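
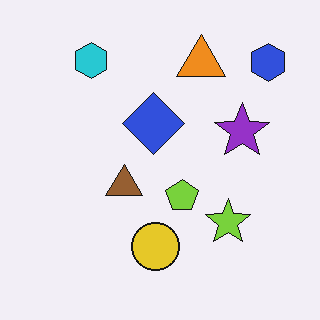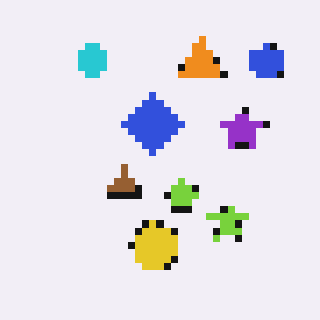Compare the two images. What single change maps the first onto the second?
The transformation is: moderately pixelated.

Shapes are reduced to large square blocks; fine edges and outlines are lost — a downscale-then-upscale (mosaic) effect.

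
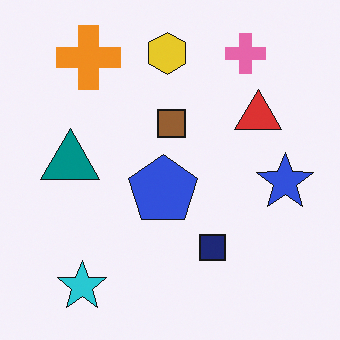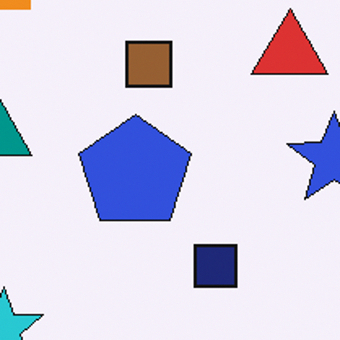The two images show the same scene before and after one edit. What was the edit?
The image was cropped to a noticeably smaller region and rescaled.

The visible shapes are larger and the field of view is narrower; shapes near the original edges may be partly or wholly outside the frame — a crop-and-rescale.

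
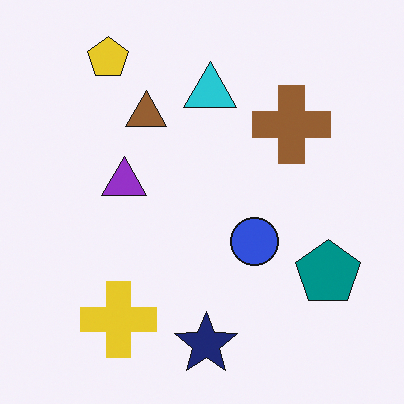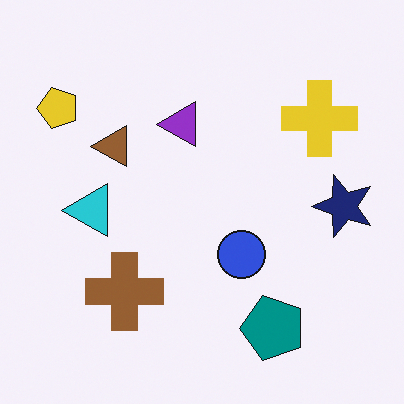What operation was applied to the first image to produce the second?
It was transposed (reflected across the top-left ↔ bottom-right diagonal).

Shapes have swapped their row and column positions — what was in the top-right is now in the bottom-left — a diagonal reflection.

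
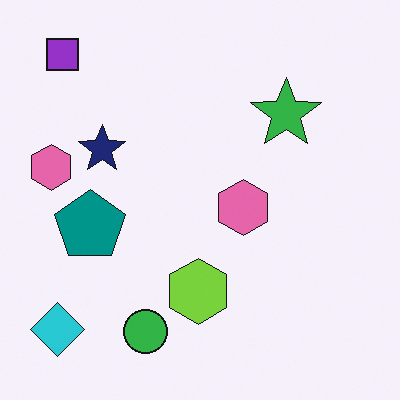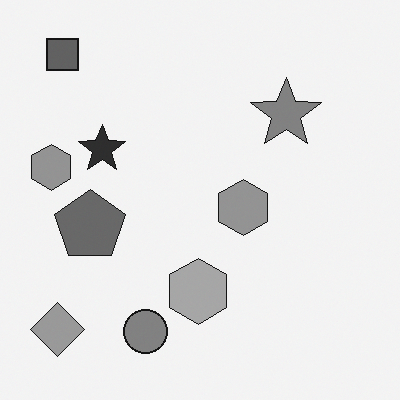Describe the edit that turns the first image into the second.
Converted to grayscale.

All color is removed — every shape is now a shade of grey.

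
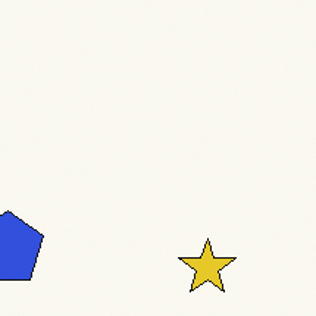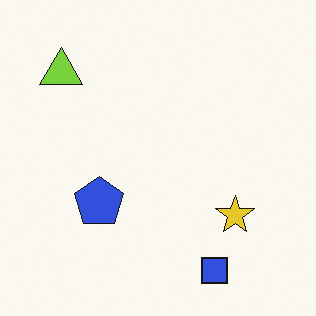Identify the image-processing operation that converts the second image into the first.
Cropped to a modestly smaller region and rescaled.

The visible shapes are larger and the field of view is narrower; shapes near the original edges may be partly or wholly outside the frame — a crop-and-rescale.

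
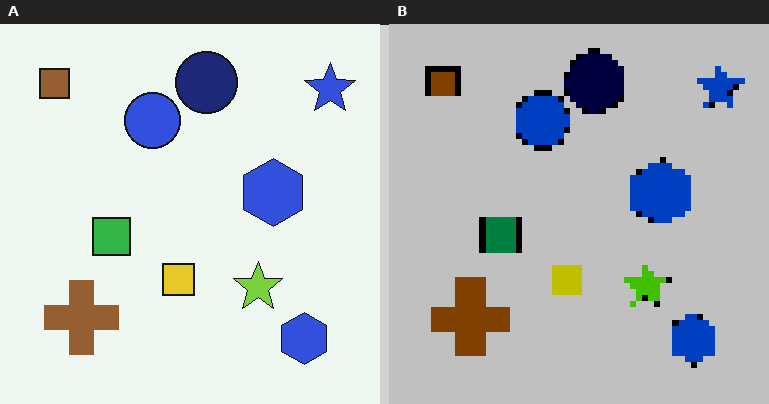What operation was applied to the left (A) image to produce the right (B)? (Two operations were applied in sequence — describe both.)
The right (B) image is the left (A) heavily posterized to just a handful of flat colors, then pixelated into visible square blocks.

Each flat color has snapped to a coarser quantized level — most visibly, the near-white background has dropped to a flat grey. Shapes are reduced to large square blocks; fine edges and outlines are lost — a downscale-then-upscale (mosaic) effect.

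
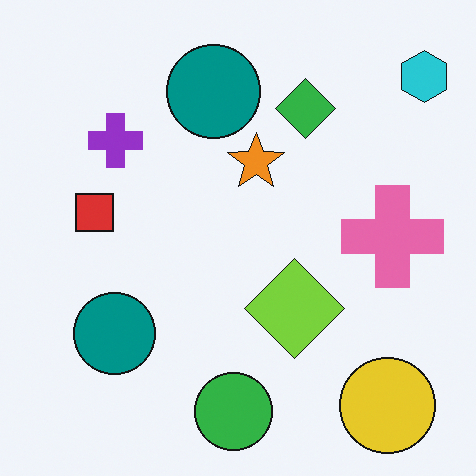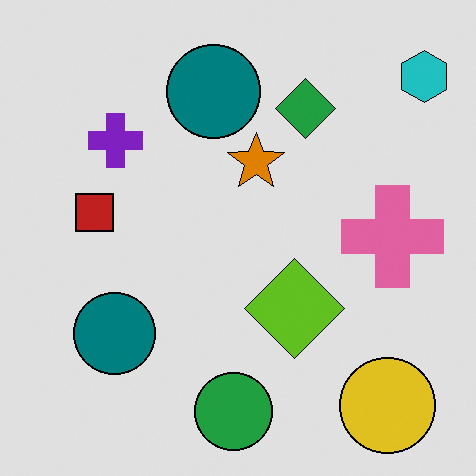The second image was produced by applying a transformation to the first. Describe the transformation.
This is the original image moderately posterized.

Each flat color has snapped to a coarser quantized level — most visibly, the near-white background has dropped to a flat grey.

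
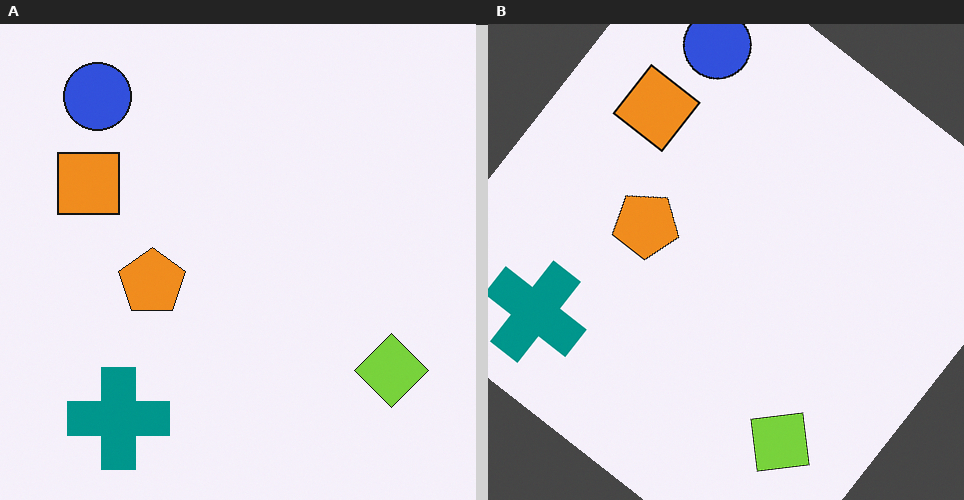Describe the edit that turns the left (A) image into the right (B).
Rotated clockwise by a large amount — several tens of degrees.

Every shape is tilted by the same angle and the image corners show triangular fill wedges — a whole-image rotation by a non-right angle.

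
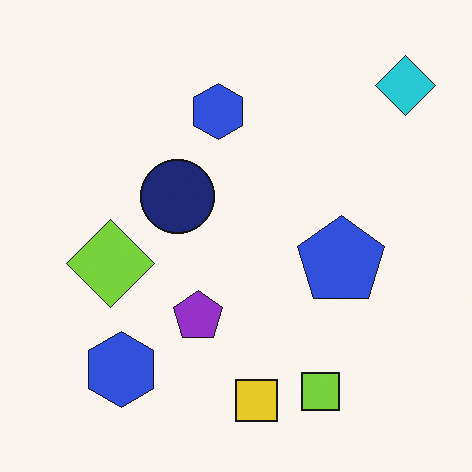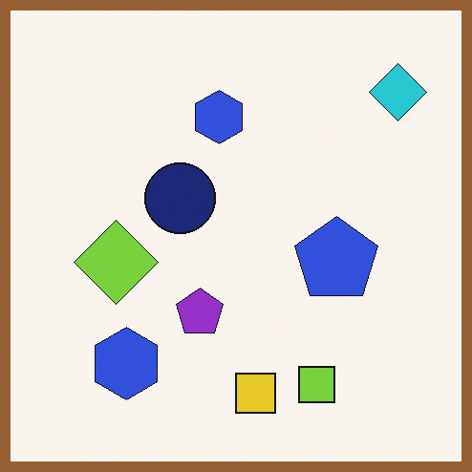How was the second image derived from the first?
This is the original image framed with a brown border.

A solid brown frame runs around the edge of the second image, with the content slightly shrunk inside it.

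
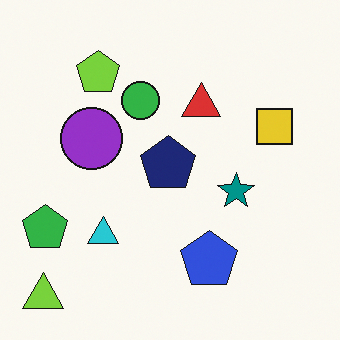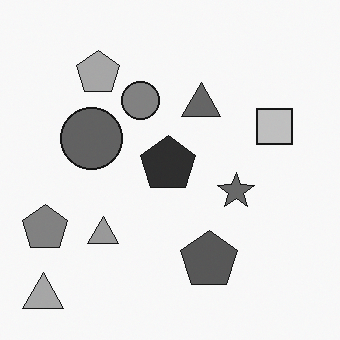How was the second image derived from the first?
The image was converted to grayscale.

All color is removed — every shape is now a shade of grey.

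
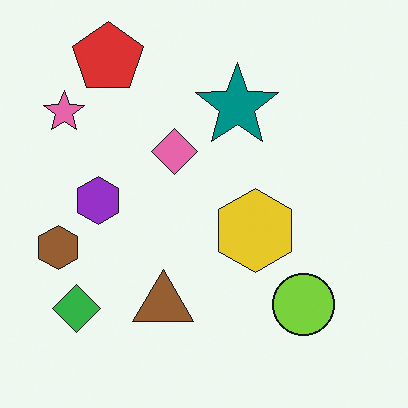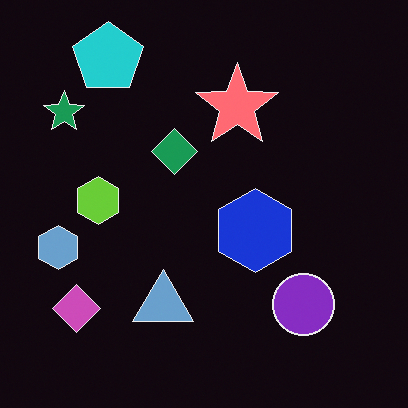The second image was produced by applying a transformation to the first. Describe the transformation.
The image was color-inverted (negative).

The light background has become dark and every shape's color is its complement — a photographic negative.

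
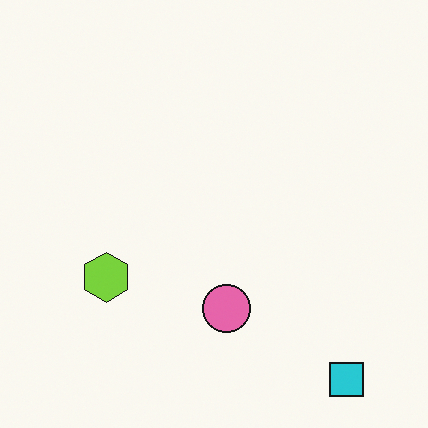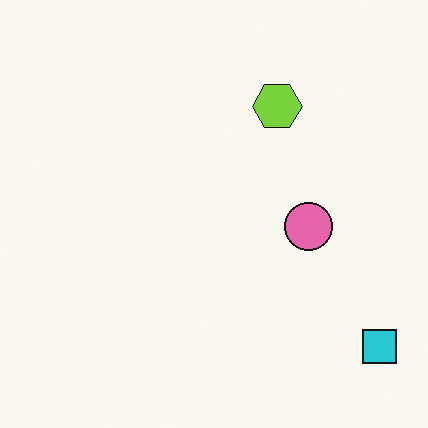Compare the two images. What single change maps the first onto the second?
This is the original image transposed (reflected across the top-left ↔ bottom-right diagonal).

Shapes have swapped their row and column positions — what was in the top-right is now in the bottom-left — a diagonal reflection.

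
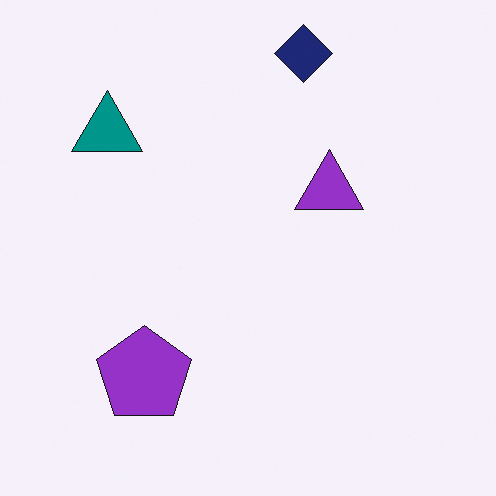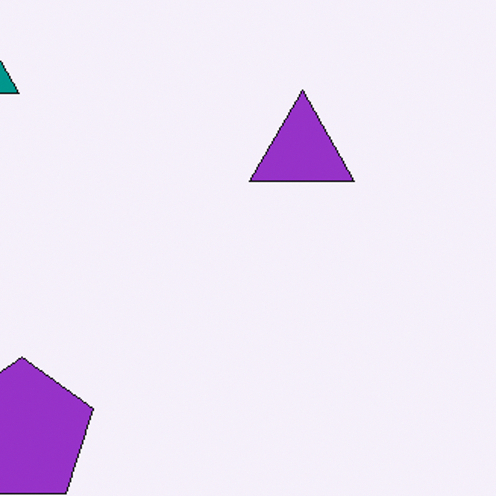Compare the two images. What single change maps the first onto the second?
This is the original image cropped to a modestly smaller region and rescaled.

The visible shapes are larger and the field of view is narrower; shapes near the original edges may be partly or wholly outside the frame — a crop-and-rescale.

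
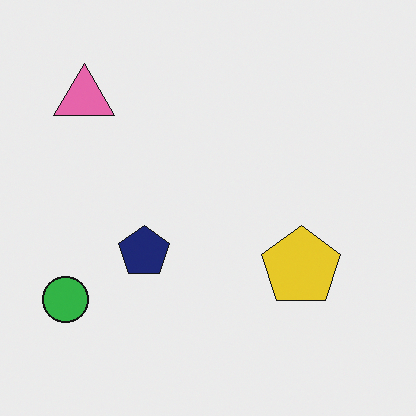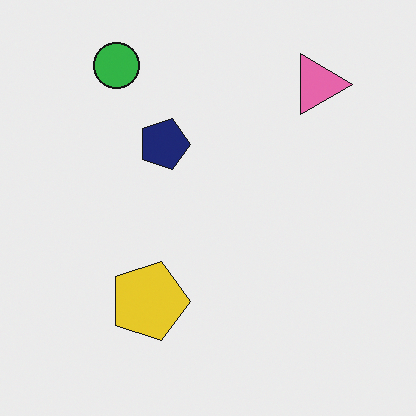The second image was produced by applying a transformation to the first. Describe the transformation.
The transformation is: rotated 90° clockwise.

The green circle sits in the bottom-left of the first image and the top-left of the second — consistent with a whole-image 90° clockwise rotation.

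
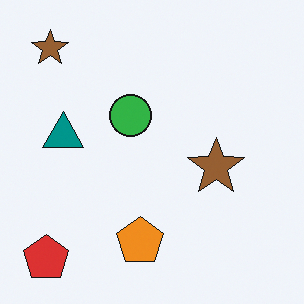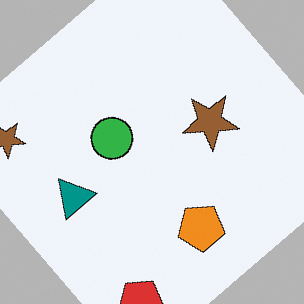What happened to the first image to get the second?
The transformation is: rotated counter-clockwise by a large amount — several tens of degrees.

Every shape is tilted by the same angle and the image corners show triangular fill wedges — a whole-image rotation by a non-right angle.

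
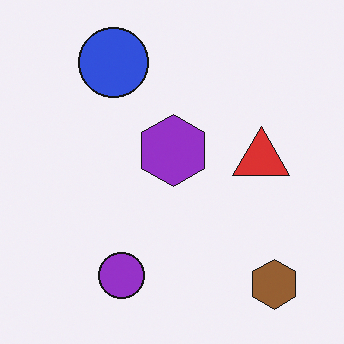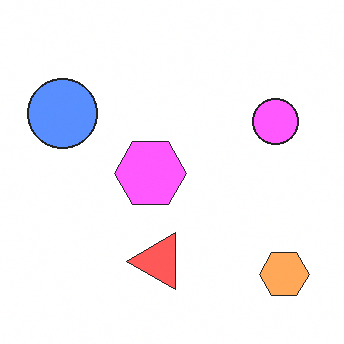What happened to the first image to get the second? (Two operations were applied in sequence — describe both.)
It was transposed (reflected across the top-left ↔ bottom-right diagonal), then noticeably brightened.

Shapes have swapped their row and column positions — what was in the top-right is now in the bottom-left — a diagonal reflection. Every pixel — background and shapes alike — is uniformly brightened.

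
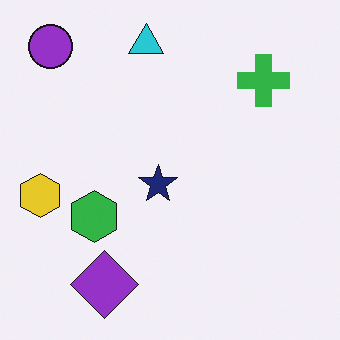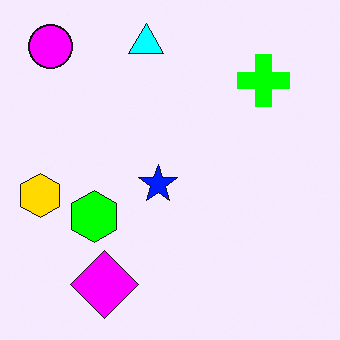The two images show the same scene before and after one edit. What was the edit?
The second image is the first made much more vivid (saturation change).

All colors are more vivid — a global saturation change.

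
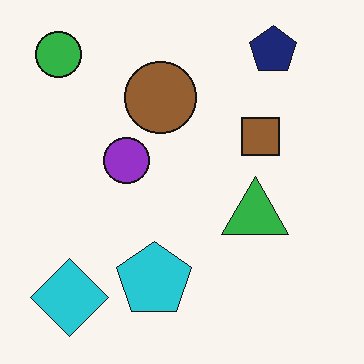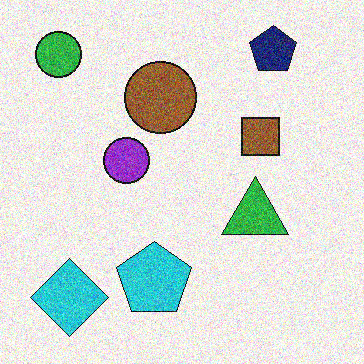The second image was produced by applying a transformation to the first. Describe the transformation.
The image was degraded with strong gaussian noise.

Random speckle covers the whole image, including the flat background.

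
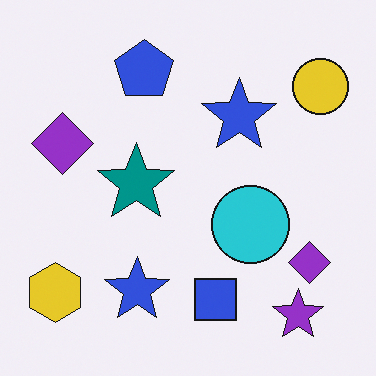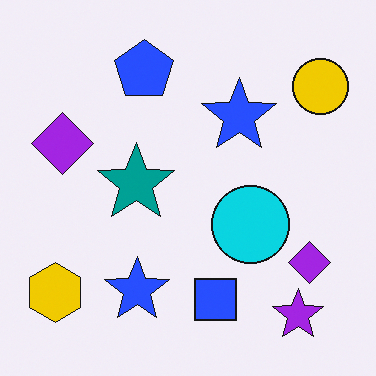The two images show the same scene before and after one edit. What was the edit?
Slightly oversaturated.

All colors are more vivid — a global saturation change.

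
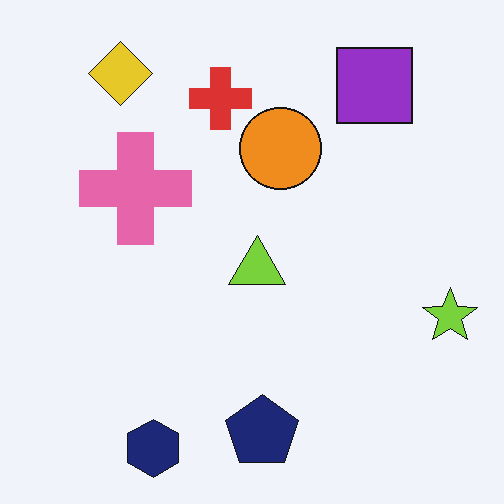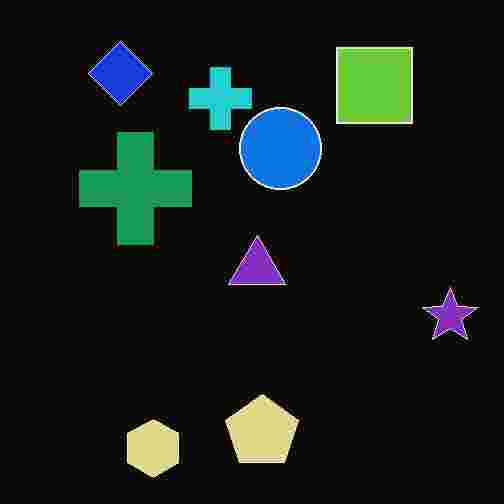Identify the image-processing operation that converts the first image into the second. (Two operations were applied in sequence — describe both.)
Color-inverted (negative), then heavily JPEG-compressed with obvious blocking artifacts.

The light background has become dark and every shape's color is its complement — a photographic negative. Blocky 8×8 compression artifacts appear around shape edges and the flat background shows ringing — characteristic JPEG degradation.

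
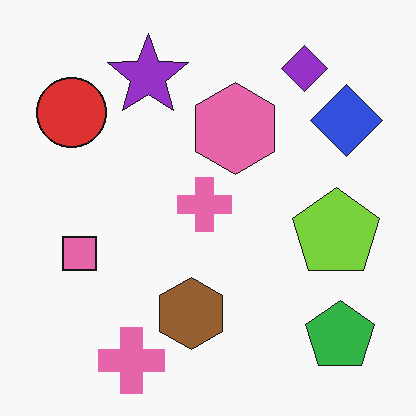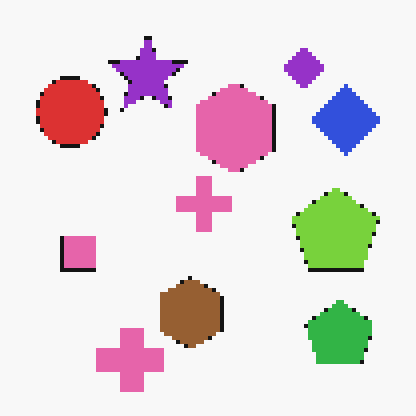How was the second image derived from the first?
Mildly pixelated.

Shapes are reduced to large square blocks; fine edges and outlines are lost — a downscale-then-upscale (mosaic) effect.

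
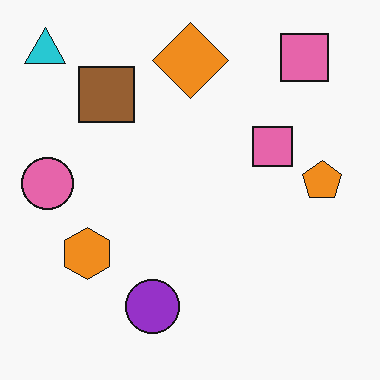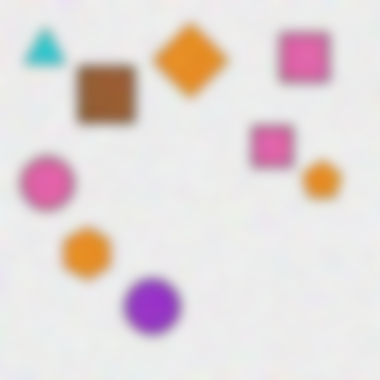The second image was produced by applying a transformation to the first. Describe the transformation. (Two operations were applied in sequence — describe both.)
It was degraded with heavy additive noise, then heavily blurred.

Random speckle covers the whole image, including the flat background. Shape edges and outlines are uniformly softened across the whole image.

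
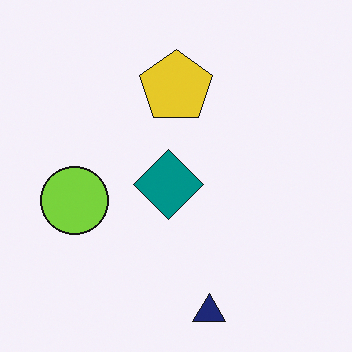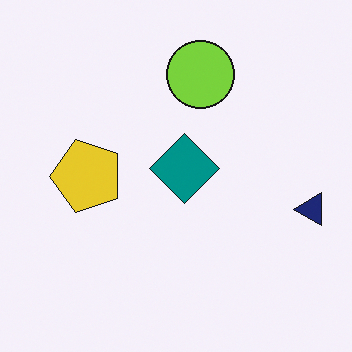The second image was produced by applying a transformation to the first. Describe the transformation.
The transformation is: transposed (reflected across the top-left ↔ bottom-right diagonal).

Shapes have swapped their row and column positions — what was in the top-right is now in the bottom-left — a diagonal reflection.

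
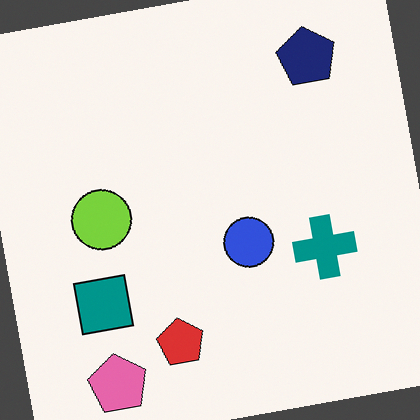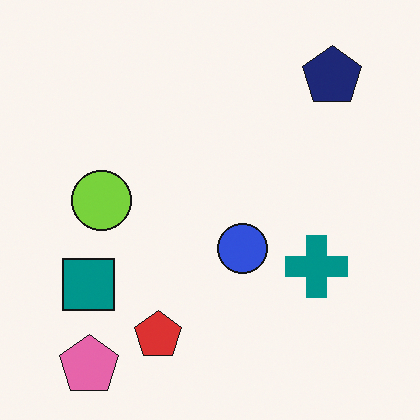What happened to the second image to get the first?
Rotated counter-clockwise by a few degrees.

Every shape is tilted by the same angle and the image corners show triangular fill wedges — a whole-image rotation by a non-right angle.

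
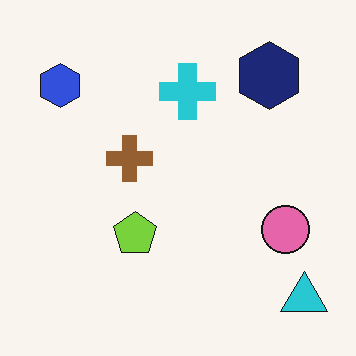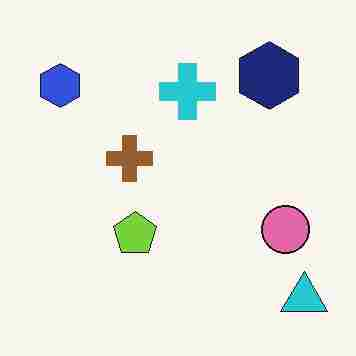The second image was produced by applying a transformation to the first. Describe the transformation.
The second image is the first heavily JPEG-compressed with obvious blocking artifacts.

Blocky 8×8 compression artifacts appear around shape edges and the flat background shows ringing — characteristic JPEG degradation.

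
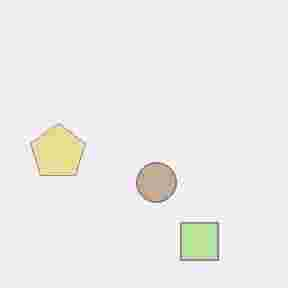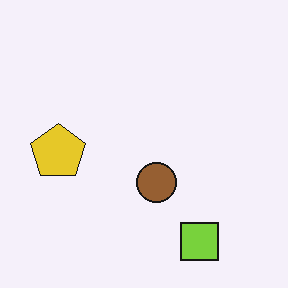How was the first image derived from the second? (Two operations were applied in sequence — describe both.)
The transformation is: washed out (contrast reduced), then degraded with heavy JPEG compression.

Tones are pushed toward mid-grey across the whole image — a global contrast change. Blocky 8×8 compression artifacts appear around shape edges and the flat background shows ringing — characteristic JPEG degradation.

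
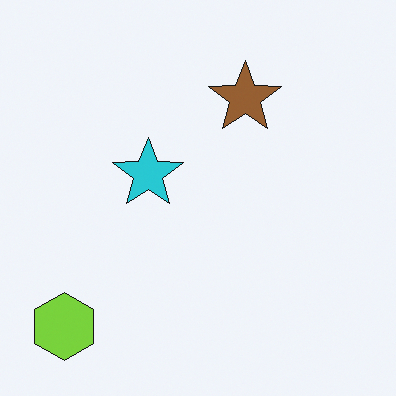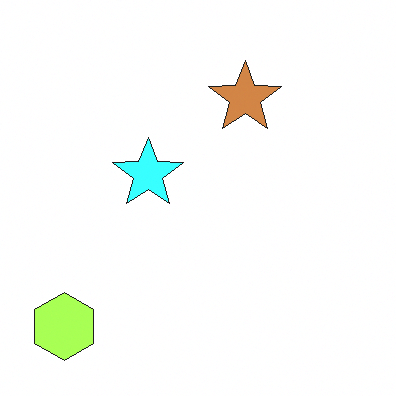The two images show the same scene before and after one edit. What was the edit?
The image was substantially brightened.

Every pixel — background and shapes alike — is uniformly brightened.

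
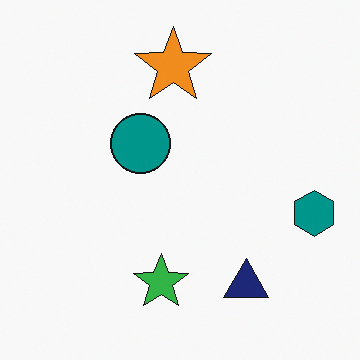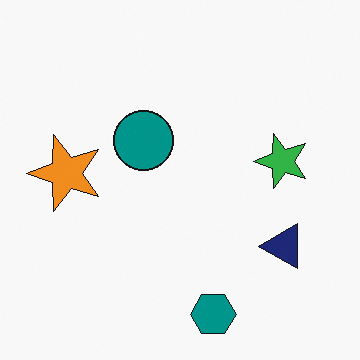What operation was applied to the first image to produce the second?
The image was transposed (reflected across the top-left ↔ bottom-right diagonal).

Shapes have swapped their row and column positions — what was in the top-right is now in the bottom-left — a diagonal reflection.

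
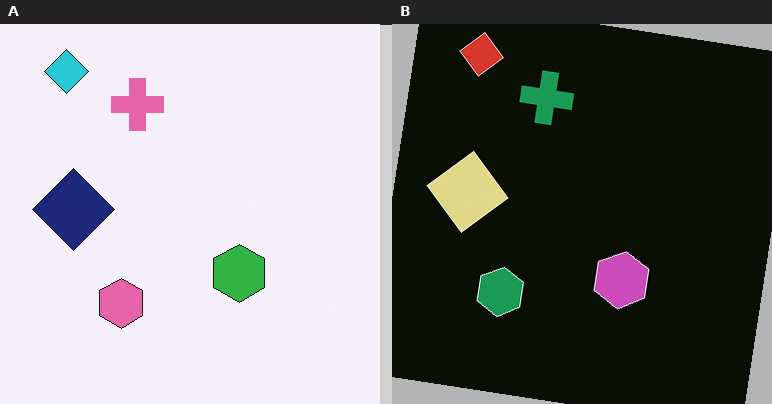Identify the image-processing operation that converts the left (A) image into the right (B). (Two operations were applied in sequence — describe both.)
The right (B) image is the left (A) color-inverted (negative), then rotated clockwise by a small amount.

The light background has become dark and every shape's color is its complement — a photographic negative. Every shape is tilted by the same angle and the image corners show triangular fill wedges — a whole-image rotation by a non-right angle.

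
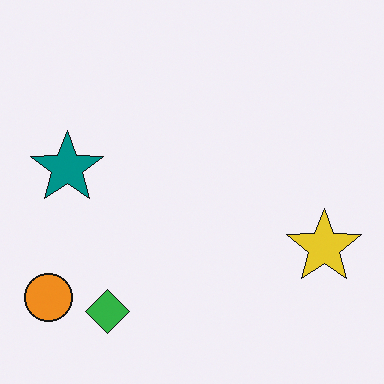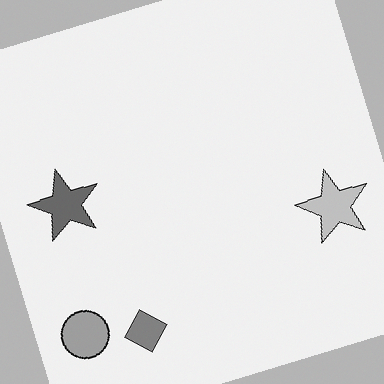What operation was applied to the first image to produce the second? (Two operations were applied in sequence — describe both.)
The second image is the first rotated counter-clockwise by a moderate amount, then converted to grayscale.

Every shape is tilted by the same angle and the image corners show triangular fill wedges — a whole-image rotation by a non-right angle. All color is removed — every shape is now a shade of grey.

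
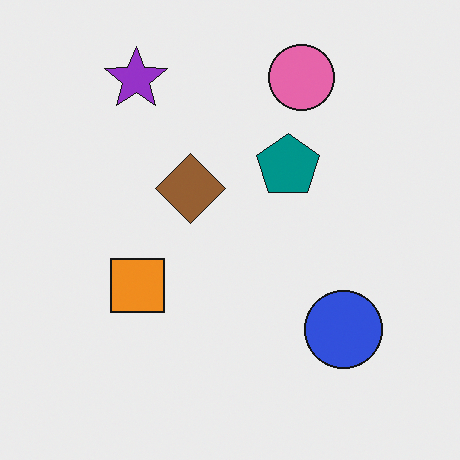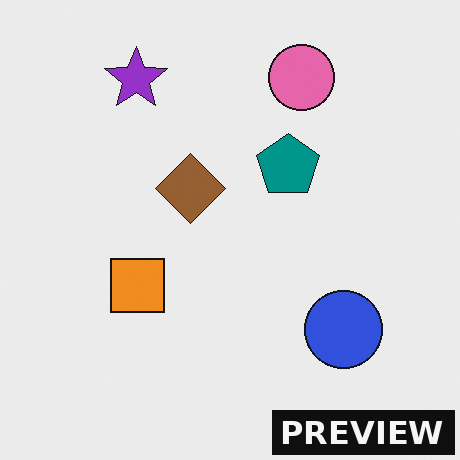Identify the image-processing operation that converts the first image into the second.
The second image is the first watermarked with the text "PREVIEW" in the lower-right corner.

A dark label reading "PREVIEW" appears in the lower-right corner.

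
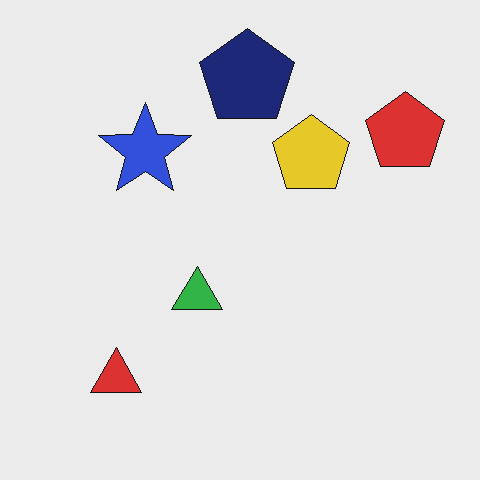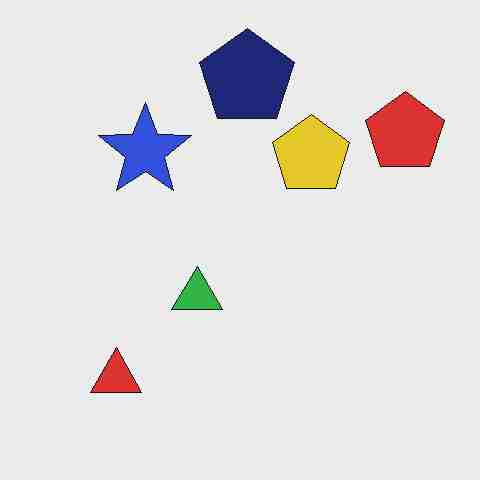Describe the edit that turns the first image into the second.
The transformation is: degraded with heavy JPEG compression.

Blocky 8×8 compression artifacts appear around shape edges and the flat background shows ringing — characteristic JPEG degradation.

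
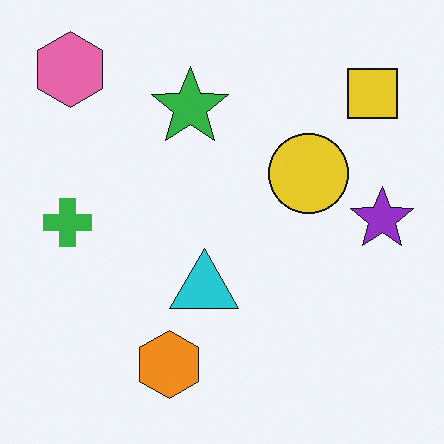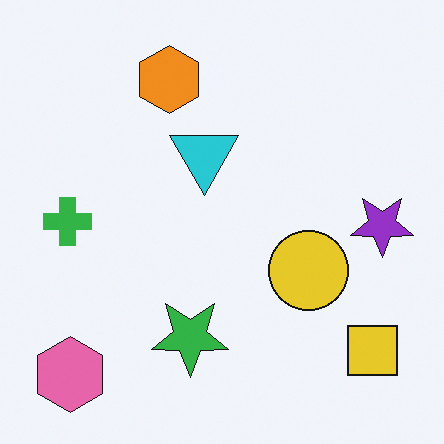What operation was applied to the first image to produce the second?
It was flipped vertically (top ↔ bottom).

The pink hexagon is in the top-left of the first image and the bottom-left of the second — shapes on opposite sides of the horizontal midline have swapped in a mirror flip.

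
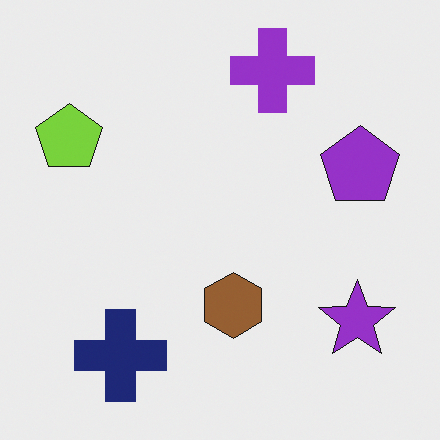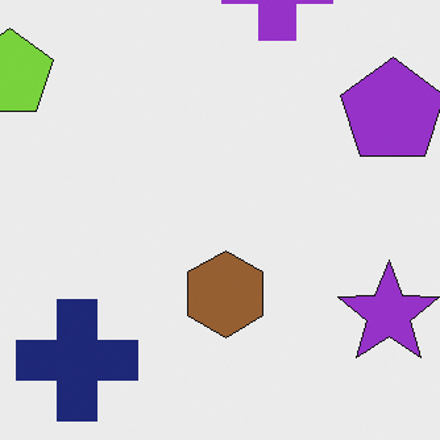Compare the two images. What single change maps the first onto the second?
The transformation is: cropped to a modestly smaller region and rescaled.

The visible shapes are larger and the field of view is narrower; shapes near the original edges may be partly or wholly outside the frame — a crop-and-rescale.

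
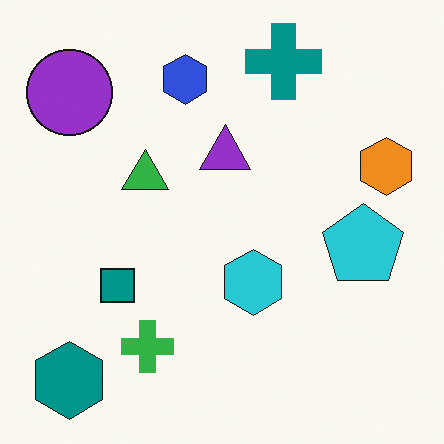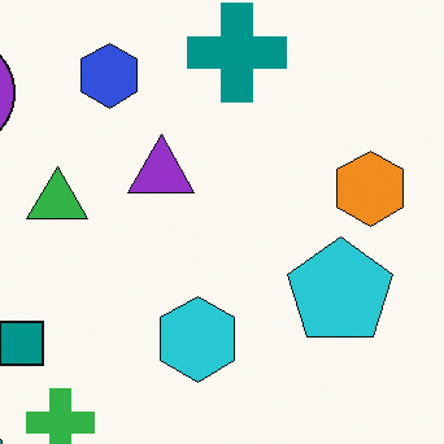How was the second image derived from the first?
The image was cropped slightly and scaled back up.

The visible shapes are larger and the field of view is narrower; shapes near the original edges may be partly or wholly outside the frame — a crop-and-rescale.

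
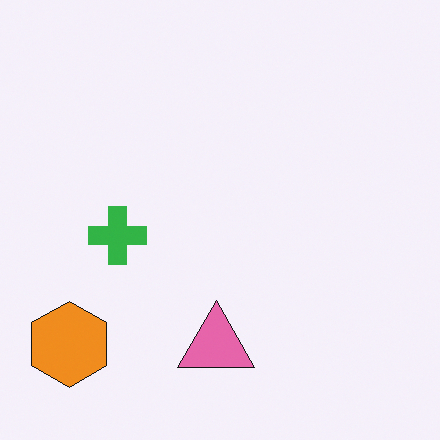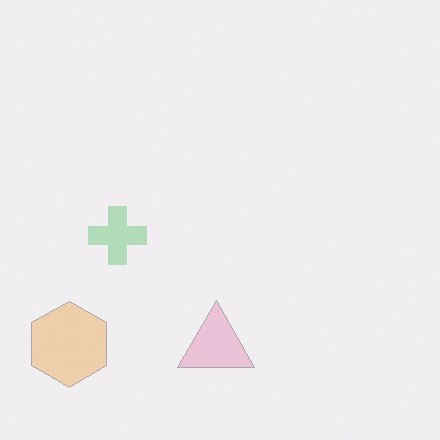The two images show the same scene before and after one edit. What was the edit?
This is the original image given much lower contrast.

Tones are pushed toward mid-grey across the whole image — a global contrast change.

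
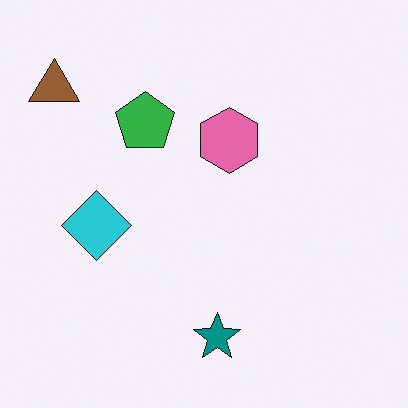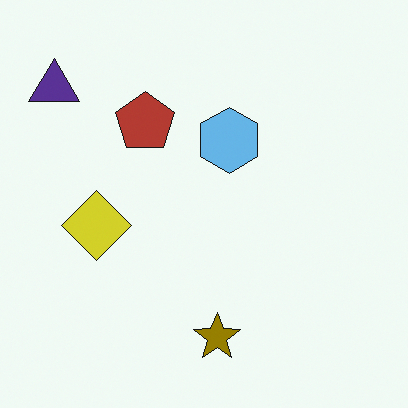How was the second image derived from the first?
Hue-shifted through roughly half the color wheel.

Every shape's color has rotated by the same amount around the hue wheel — a uniform hue shift.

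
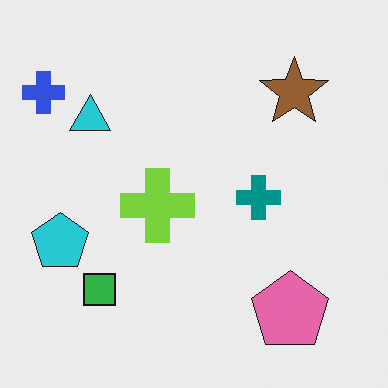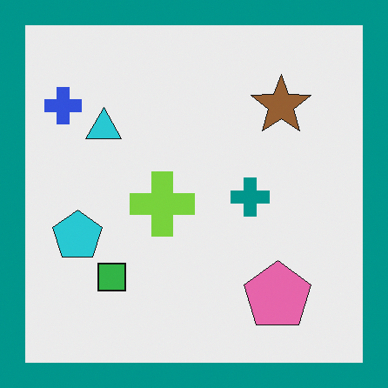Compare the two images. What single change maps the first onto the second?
Framed with a teal border.

A solid teal frame runs around the edge of the second image, with the content slightly shrunk inside it.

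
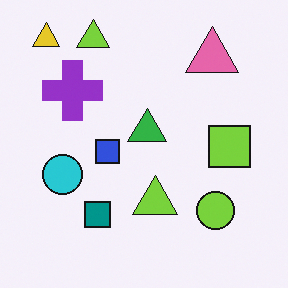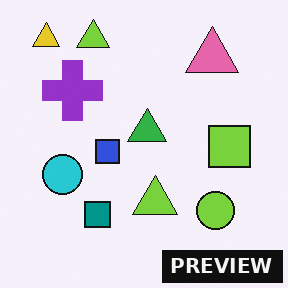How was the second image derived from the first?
The image was watermarked with the text "PREVIEW" in the lower-right corner.

A dark label reading "PREVIEW" appears in the lower-right corner.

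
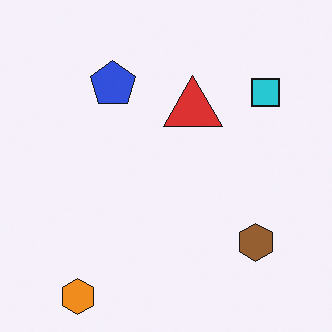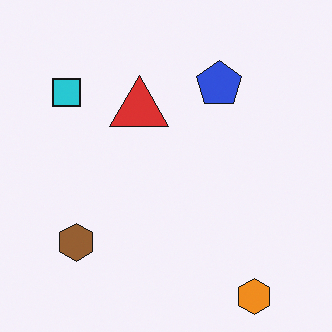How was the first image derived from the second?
The first image is the second flipped horizontally (left ↔ right).

The cyan square is in the top-left of the second image and the top-right of the first — shapes on opposite sides of the vertical midline have swapped in a mirror flip.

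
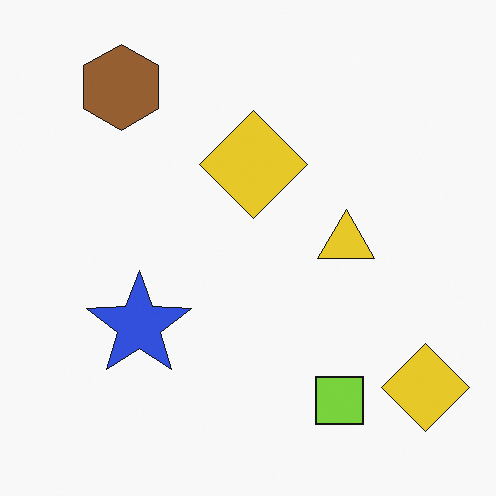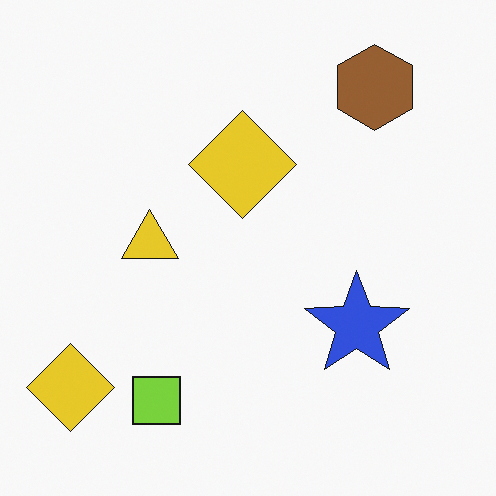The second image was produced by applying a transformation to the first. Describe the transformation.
This is the original image flipped horizontally (left ↔ right).

The brown hexagon is in the top-left of the first image and the top-right of the second — shapes on opposite sides of the vertical midline have swapped in a mirror flip.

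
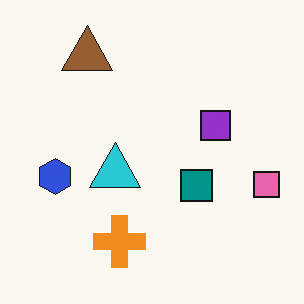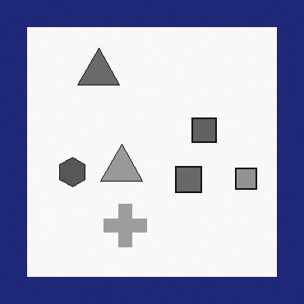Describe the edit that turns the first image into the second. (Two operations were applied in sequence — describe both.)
The transformation is: converted to grayscale, then framed with a navy border.

All color is removed — every shape is now a shade of grey. A solid navy frame runs around the edge of the second image, with the content slightly shrunk inside it.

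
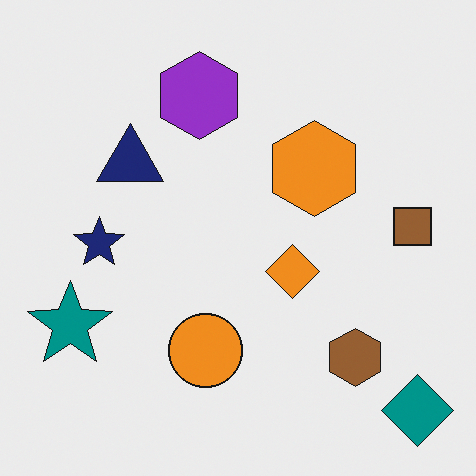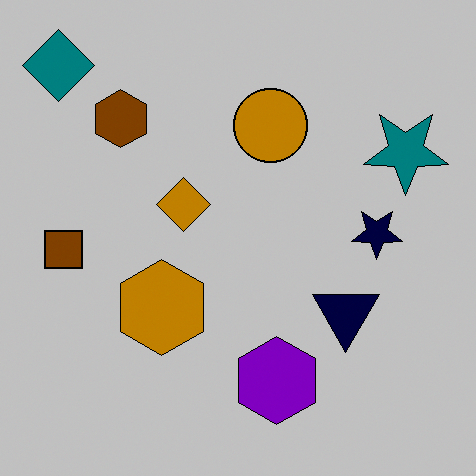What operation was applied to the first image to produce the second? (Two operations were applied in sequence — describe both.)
The image was heavily posterized to just a handful of flat colors, then rotated 180°.

Each flat color has snapped to a coarser quantized level — most visibly, the near-white background has dropped to a flat grey. The teal diamond sits in the bottom-right of the first image and the top-left of the second — consistent with a whole-image 180° rotation.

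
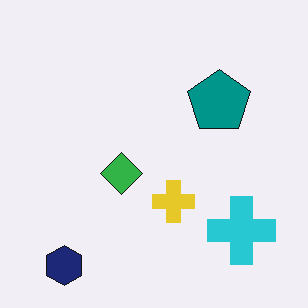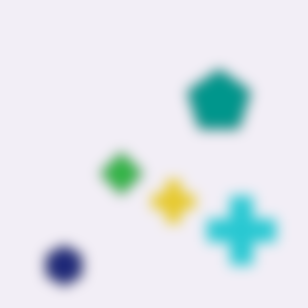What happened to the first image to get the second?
It was heavily blurred.

Shape edges and outlines are uniformly softened across the whole image.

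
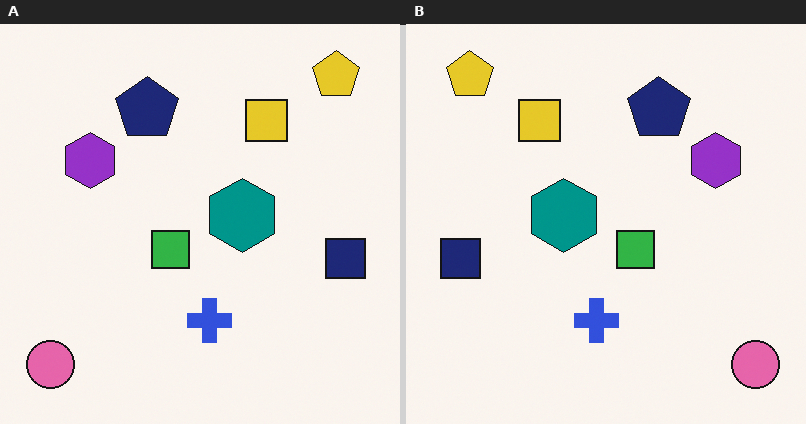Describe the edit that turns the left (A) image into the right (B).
The right (B) image is the left (A) flipped horizontally (left ↔ right).

The pink circle is in the bottom-left of the left (A) image and the bottom-right of the right (B) — shapes on opposite sides of the vertical midline have swapped in a mirror flip.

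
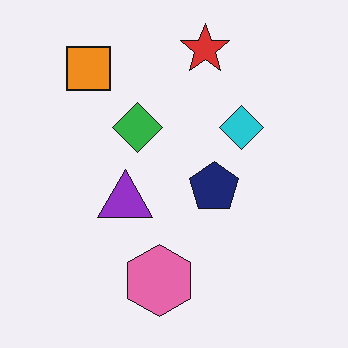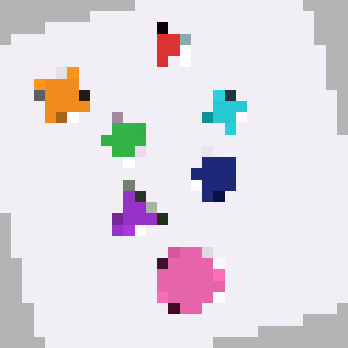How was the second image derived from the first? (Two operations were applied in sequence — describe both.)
This is the original image rotated counter-clockwise by a clearly visible amount, then heavily pixelated into large blocks.

Every shape is tilted by the same angle and the image corners show triangular fill wedges — a whole-image rotation by a non-right angle. Shapes are reduced to large square blocks; fine edges and outlines are lost — a downscale-then-upscale (mosaic) effect.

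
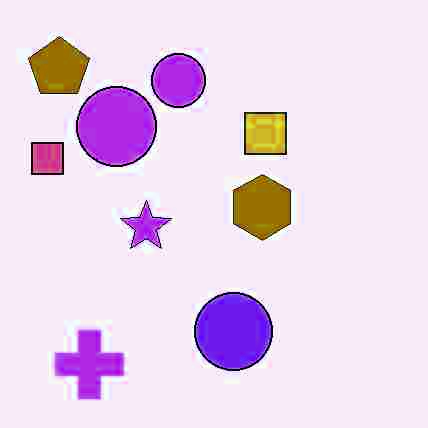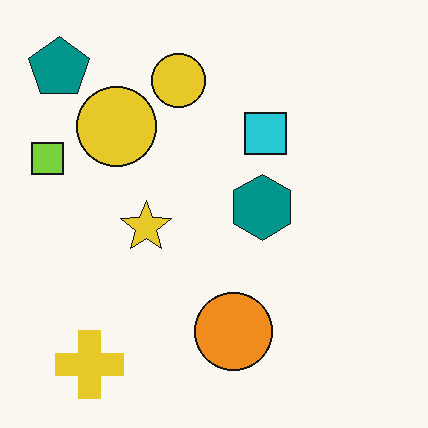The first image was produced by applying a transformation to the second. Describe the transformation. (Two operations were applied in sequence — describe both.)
It was degraded with heavy JPEG compression, then hue-shifted through roughly half the color wheel.

Blocky 8×8 compression artifacts appear around shape edges and the flat background shows ringing — characteristic JPEG degradation. Every shape's color has rotated by the same amount around the hue wheel — a uniform hue shift.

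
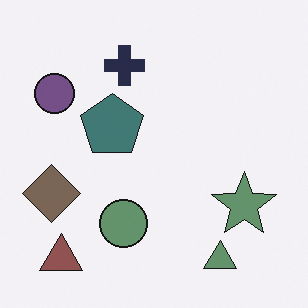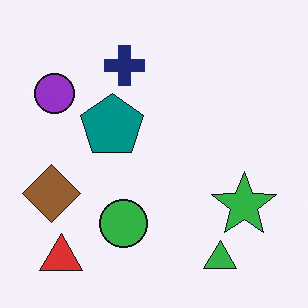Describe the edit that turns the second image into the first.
Heavily desaturated.

All colors are more muted and greyish — a global saturation change.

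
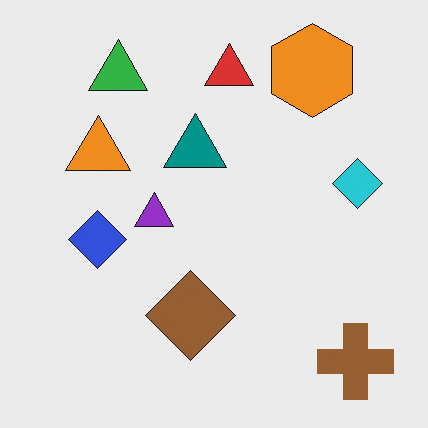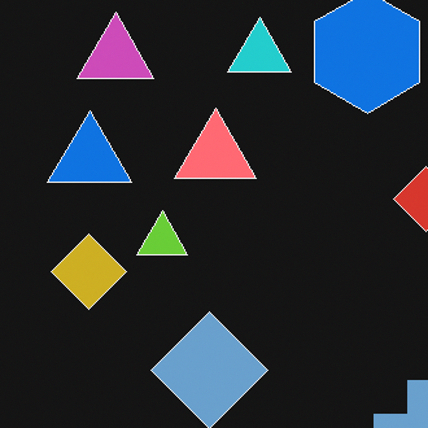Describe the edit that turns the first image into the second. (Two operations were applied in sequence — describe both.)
This is the original image color-inverted (negative), then cropped slightly and scaled back up.

The light background has become dark and every shape's color is its complement — a photographic negative. The visible shapes are larger and the field of view is narrower; shapes near the original edges may be partly or wholly outside the frame — a crop-and-rescale.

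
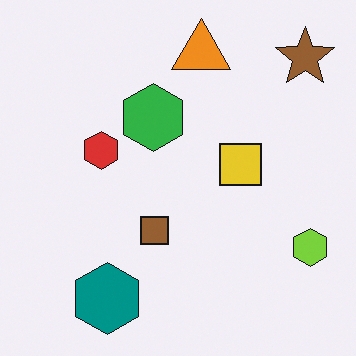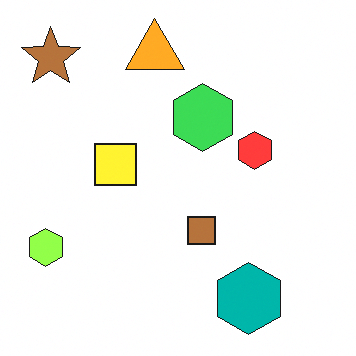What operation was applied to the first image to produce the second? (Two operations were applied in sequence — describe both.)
The second image is the first flipped horizontally (left ↔ right), then slightly brightened.

The lime hexagon is in the bottom-right of the first image and the bottom-left of the second — shapes on opposite sides of the vertical midline have swapped in a mirror flip. Every pixel — background and shapes alike — is uniformly brightened.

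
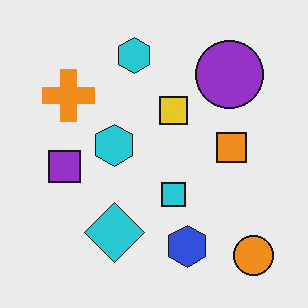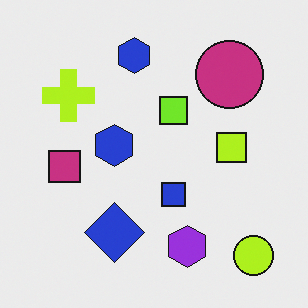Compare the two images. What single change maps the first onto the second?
The image was hue-shifted by a small amount.

Every shape's color has rotated by the same amount around the hue wheel — a uniform hue shift.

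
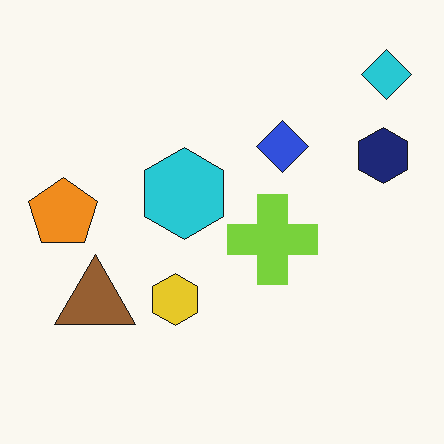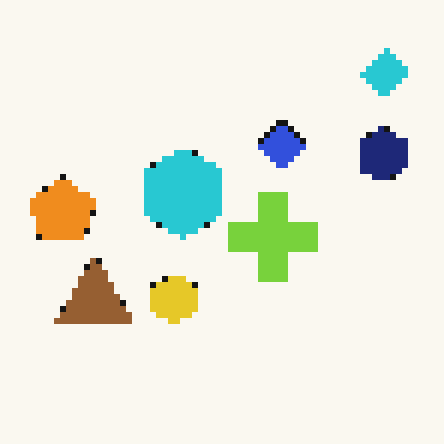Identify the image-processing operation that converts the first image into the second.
The second image is the first moderately pixelated.

Shapes are reduced to large square blocks; fine edges and outlines are lost — a downscale-then-upscale (mosaic) effect.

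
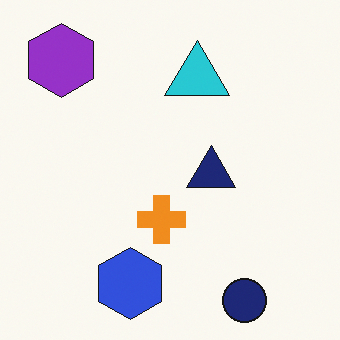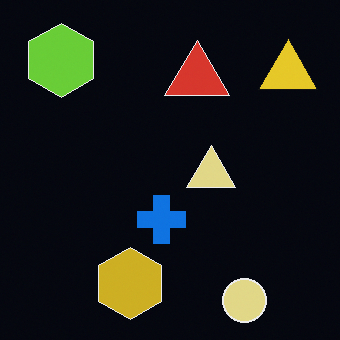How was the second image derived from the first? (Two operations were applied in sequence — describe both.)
The second image is the first color-inverted (negative), then overlaid with an additional yellow triangle.

The light background has become dark and every shape's color is its complement — a photographic negative. A yellow triangle appears in the second image that is absent from the first.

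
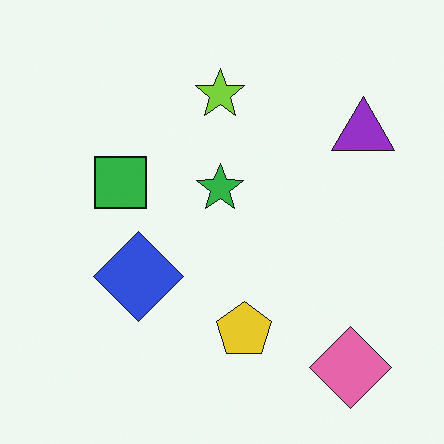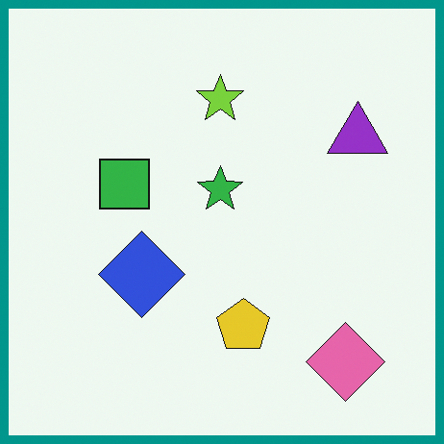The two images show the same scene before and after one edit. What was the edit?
This is the original image framed with a teal border.

A solid teal frame runs around the edge of the second image, with the content slightly shrunk inside it.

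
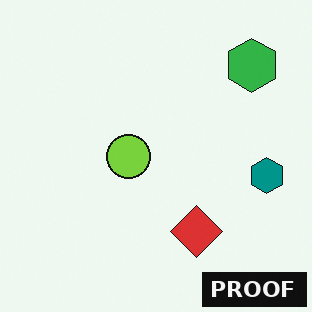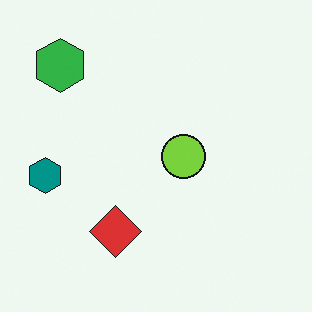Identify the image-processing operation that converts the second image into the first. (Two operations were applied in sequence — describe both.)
The image was flipped horizontally (left ↔ right), then watermarked with the text "PROOF" in the lower-right corner.

The teal hexagon is in the left of the second image and the right of the first — shapes on opposite sides of the vertical midline have swapped in a mirror flip. A dark label reading "PROOF" appears in the lower-right corner.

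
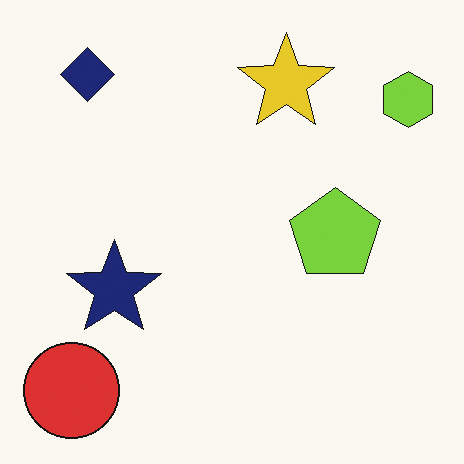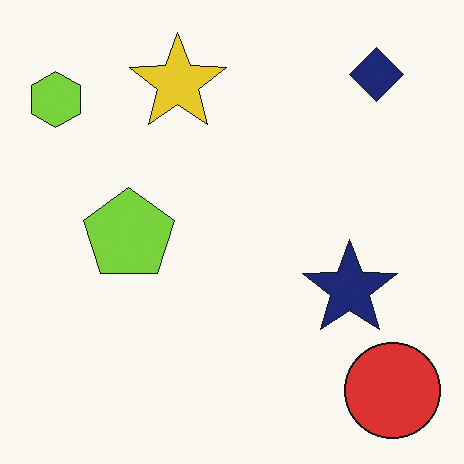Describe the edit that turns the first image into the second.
The transformation is: flipped horizontally (left ↔ right).

The lime hexagon is in the top-right of the first image and the top-left of the second — shapes on opposite sides of the vertical midline have swapped in a mirror flip.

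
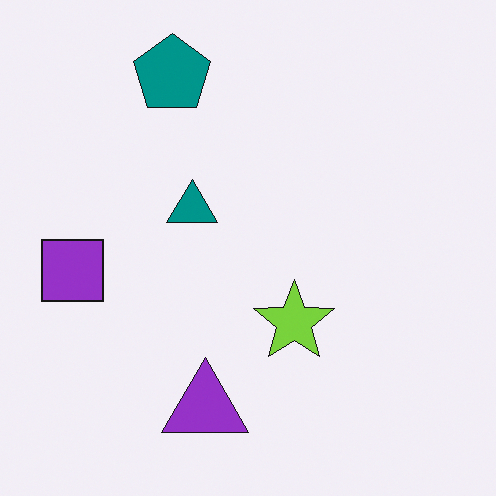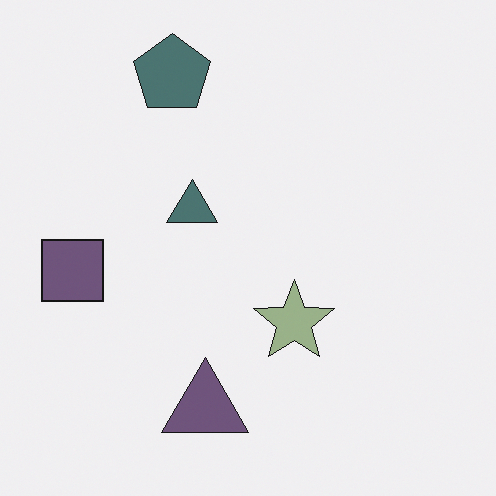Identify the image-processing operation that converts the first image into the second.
The second image is the first made much more muted (saturation change).

All colors are more muted and greyish — a global saturation change.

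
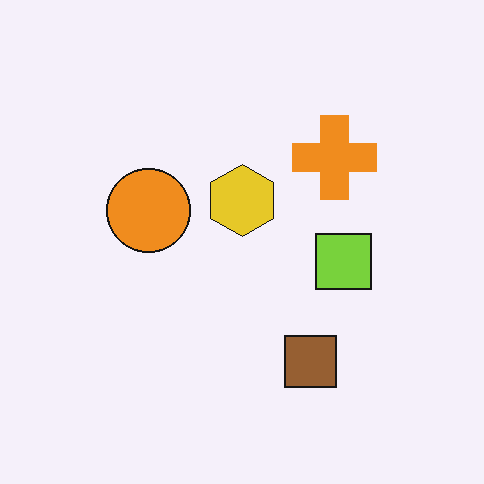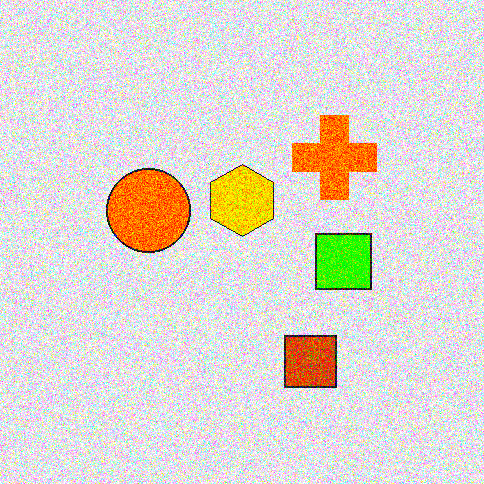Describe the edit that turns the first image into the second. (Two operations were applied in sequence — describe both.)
Degraded with strong gaussian noise, then heavily oversaturated.

Random speckle covers the whole image, including the flat background. All colors are more vivid — a global saturation change.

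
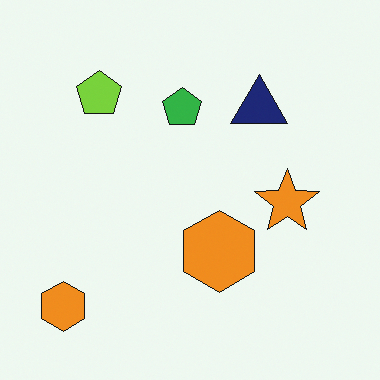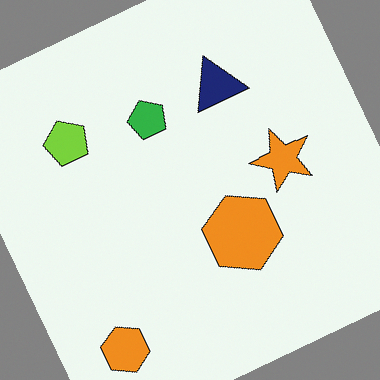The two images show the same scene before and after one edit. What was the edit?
This is the original image rotated counter-clockwise by a moderate amount.

Every shape is tilted by the same angle and the image corners show triangular fill wedges — a whole-image rotation by a non-right angle.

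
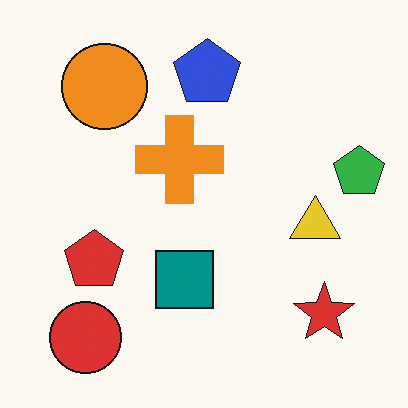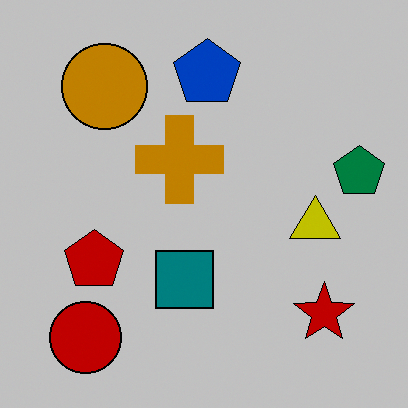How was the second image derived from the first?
The image was heavily posterized to just a handful of flat colors.

Each flat color has snapped to a coarser quantized level — most visibly, the near-white background has dropped to a flat grey.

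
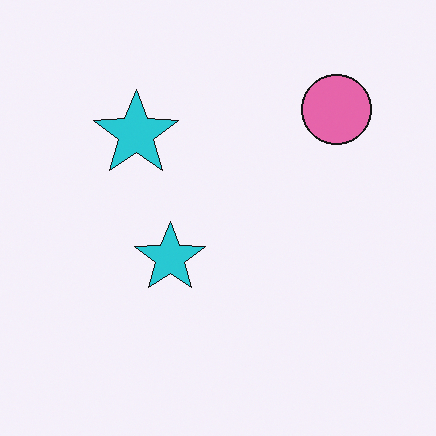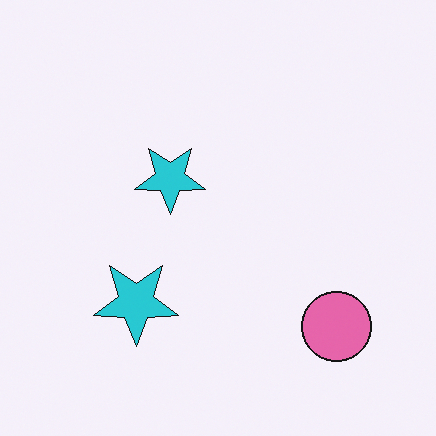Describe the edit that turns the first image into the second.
This is the original image flipped vertically (top ↔ bottom).

The pink circle is in the top-right of the first image and the bottom-right of the second — shapes on opposite sides of the horizontal midline have swapped in a mirror flip.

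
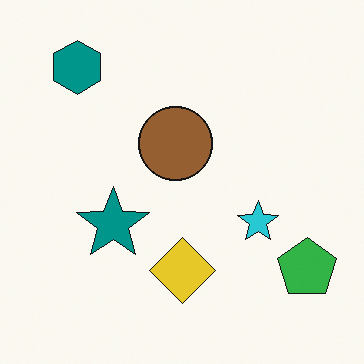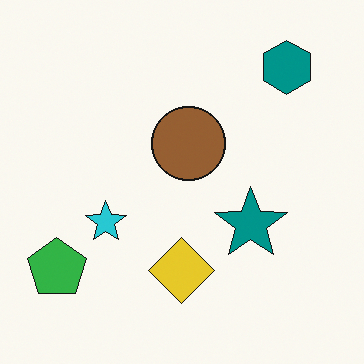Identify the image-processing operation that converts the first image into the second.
The transformation is: flipped horizontally (left ↔ right).

The green pentagon is in the bottom-right of the first image and the bottom-left of the second — shapes on opposite sides of the vertical midline have swapped in a mirror flip.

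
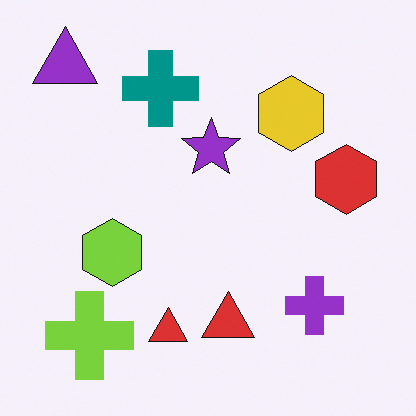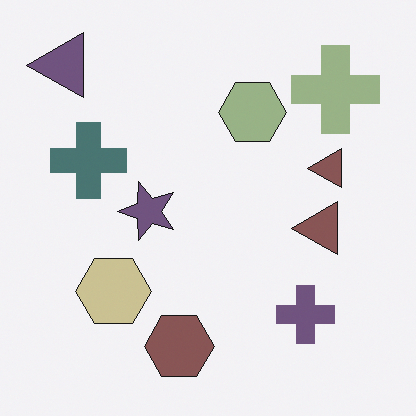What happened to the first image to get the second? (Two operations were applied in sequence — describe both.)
The second image is the first transposed (reflected across the top-left ↔ bottom-right diagonal), then heavily desaturated.

Shapes have swapped their row and column positions — what was in the top-right is now in the bottom-left — a diagonal reflection. All colors are more muted and greyish — a global saturation change.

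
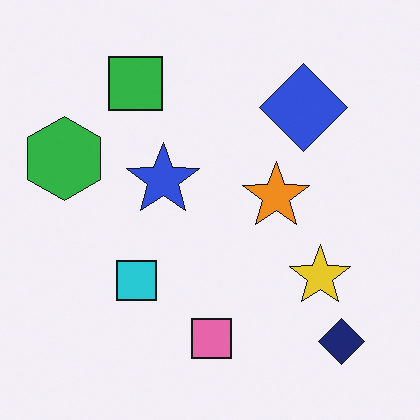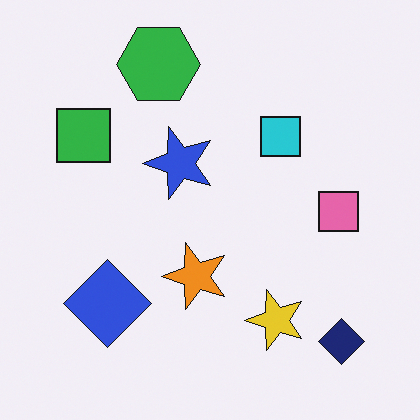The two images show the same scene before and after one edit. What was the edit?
The image was transposed (reflected across the top-left ↔ bottom-right diagonal).

Shapes have swapped their row and column positions — what was in the top-right is now in the bottom-left — a diagonal reflection.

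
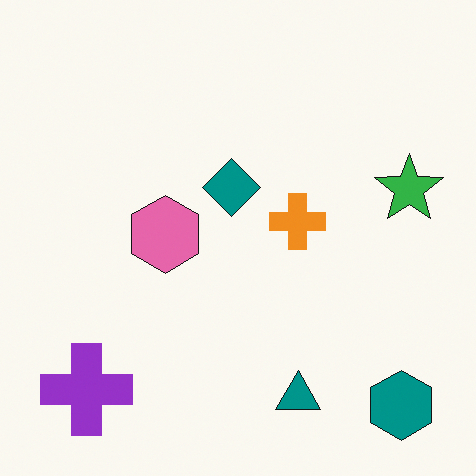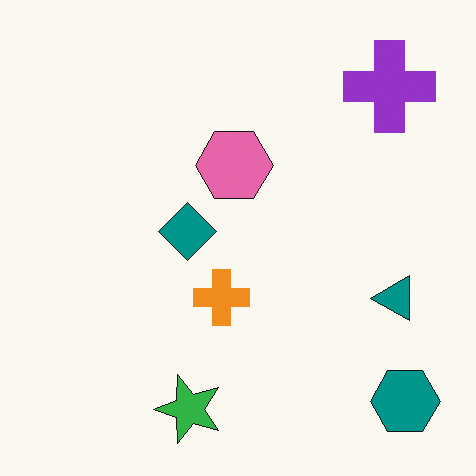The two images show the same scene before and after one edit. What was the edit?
The second image is the first transposed (reflected across the top-left ↔ bottom-right diagonal).

Shapes have swapped their row and column positions — what was in the top-right is now in the bottom-left — a diagonal reflection.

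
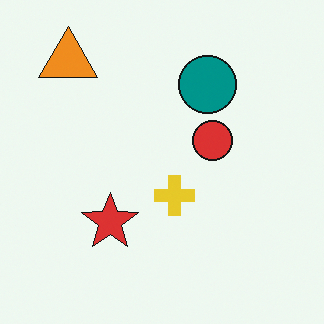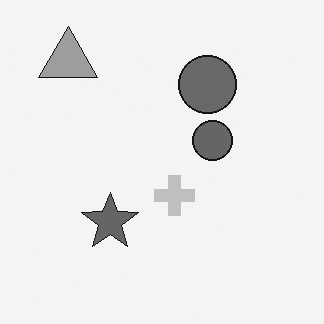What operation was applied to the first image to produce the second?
This is the original image converted to grayscale.

All color is removed — every shape is now a shade of grey.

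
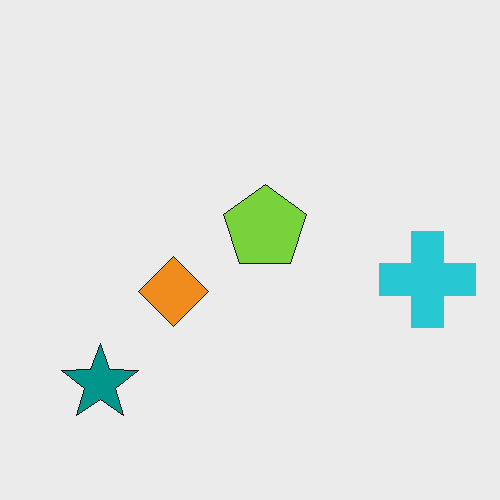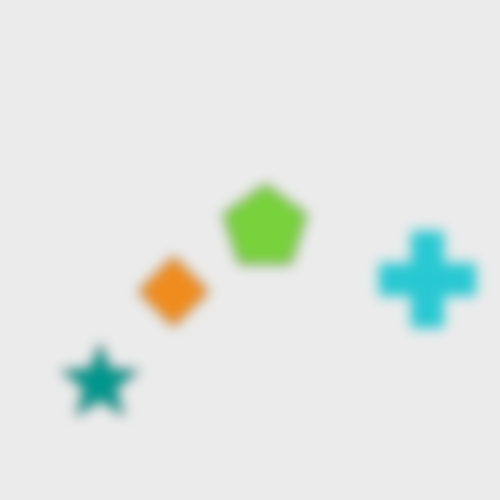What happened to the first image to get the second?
The transformation is: heavily blurred.

Shape edges and outlines are uniformly softened across the whole image.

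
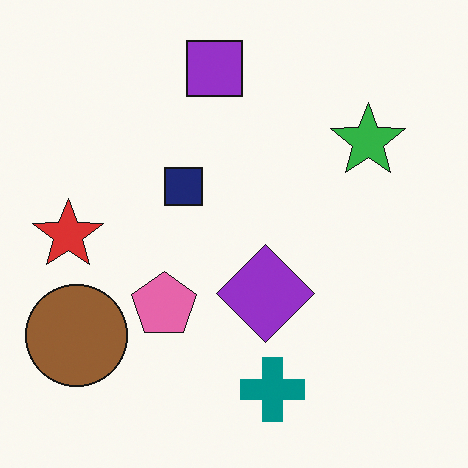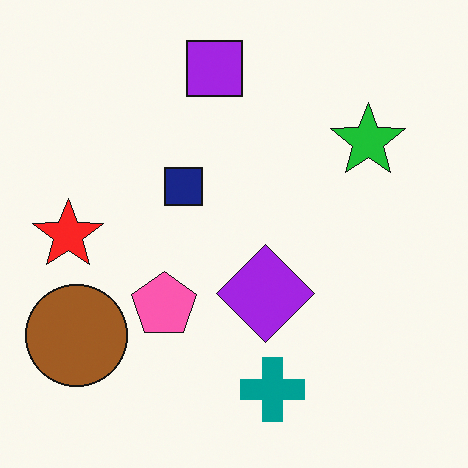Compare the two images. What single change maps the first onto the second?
This is the original image slightly oversaturated.

All colors are more vivid — a global saturation change.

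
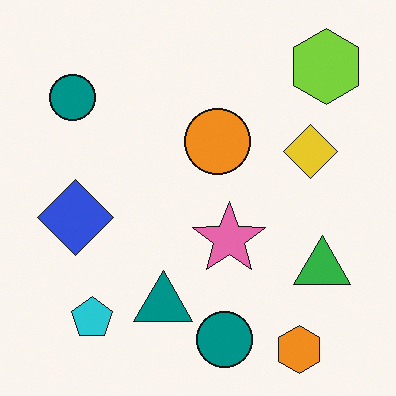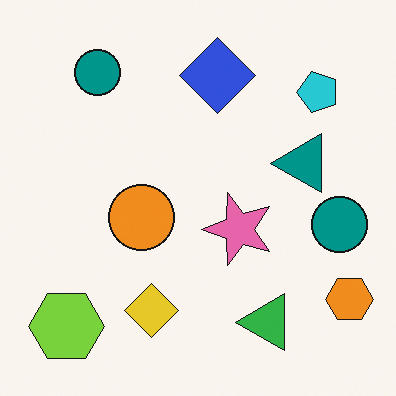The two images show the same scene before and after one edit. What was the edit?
The second image is the first transposed (reflected across the top-left ↔ bottom-right diagonal).

Shapes have swapped their row and column positions — what was in the top-right is now in the bottom-left — a diagonal reflection.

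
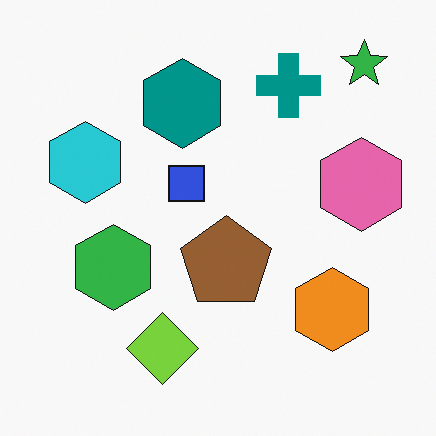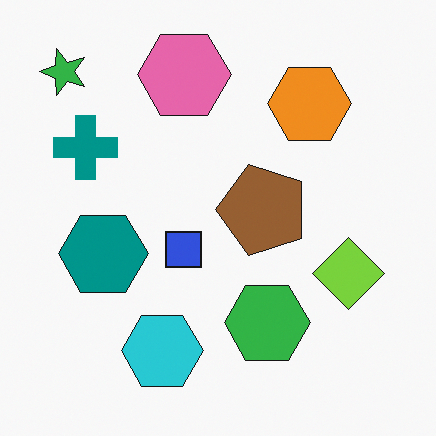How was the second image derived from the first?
This is the original image rotated 90° counter-clockwise.

The green star sits in the top-right of the first image and the top-left of the second — consistent with a whole-image 90° counter-clockwise rotation.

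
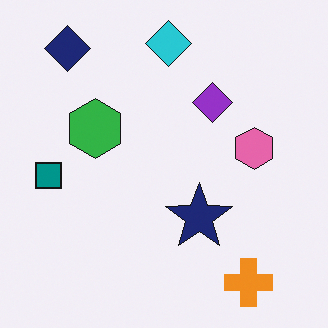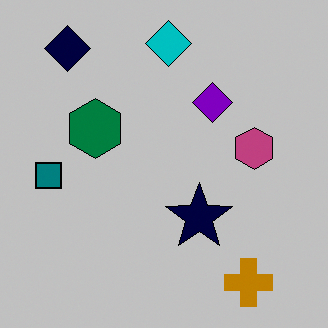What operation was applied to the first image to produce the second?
This is the original image aggressively posterized.

Each flat color has snapped to a coarser quantized level — most visibly, the near-white background has dropped to a flat grey.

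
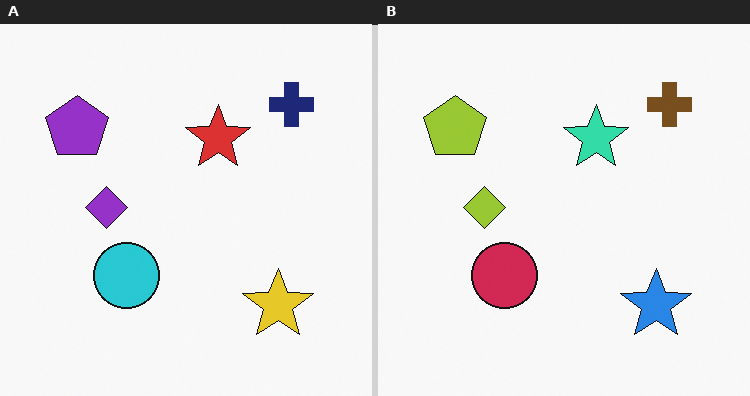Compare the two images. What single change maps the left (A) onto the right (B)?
It was hue-shifted through roughly half the color wheel.

Every shape's color has rotated by the same amount around the hue wheel — a uniform hue shift.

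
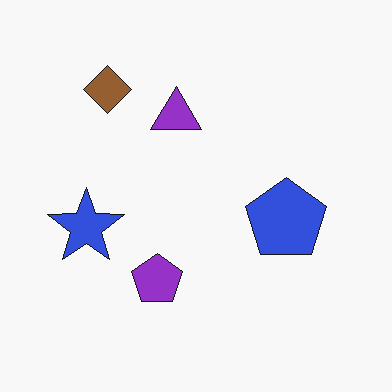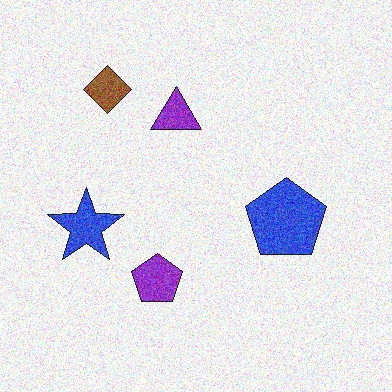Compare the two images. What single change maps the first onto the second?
The transformation is: degraded with heavy additive noise.

Random speckle covers the whole image, including the flat background.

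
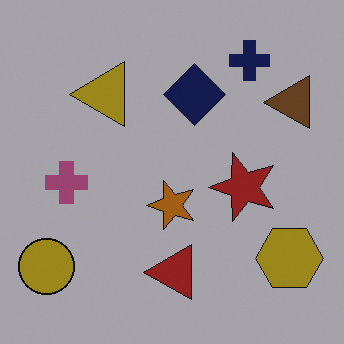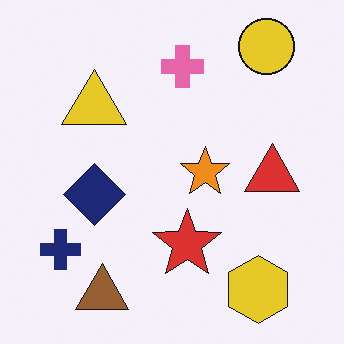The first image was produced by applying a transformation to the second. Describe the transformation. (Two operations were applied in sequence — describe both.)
The transformation is: noticeably darkened, then transposed (reflected across the top-left ↔ bottom-right diagonal).

Every pixel — background and shapes alike — is uniformly darkened. Shapes have swapped their row and column positions — what was in the top-right is now in the bottom-left — a diagonal reflection.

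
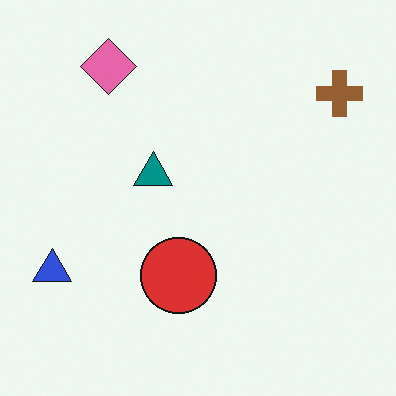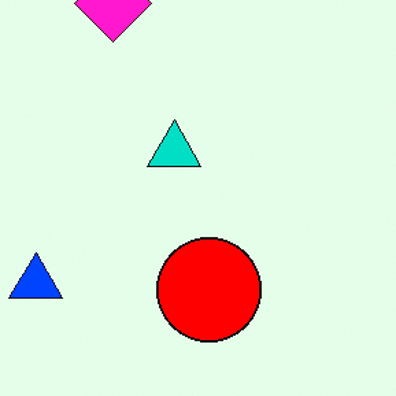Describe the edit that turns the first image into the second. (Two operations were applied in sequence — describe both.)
The transformation is: cropped to a modestly smaller region and rescaled, then heavily oversaturated.

The visible shapes are larger and the field of view is narrower; shapes near the original edges may be partly or wholly outside the frame — a crop-and-rescale. All colors are more vivid — a global saturation change.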